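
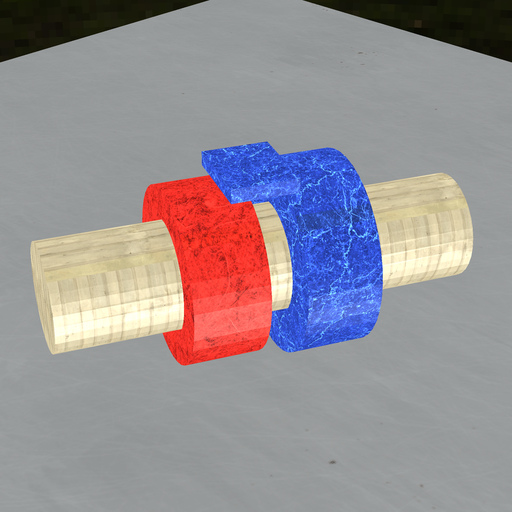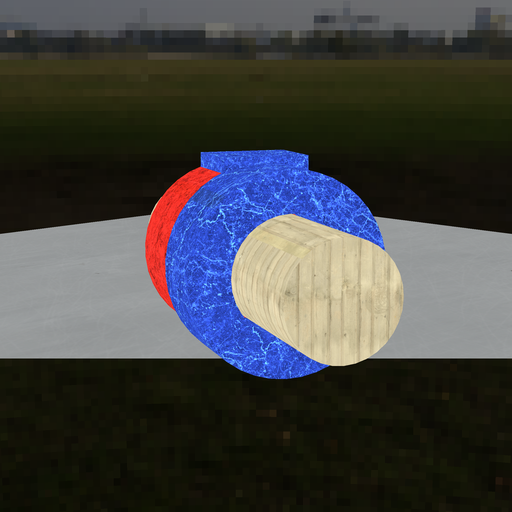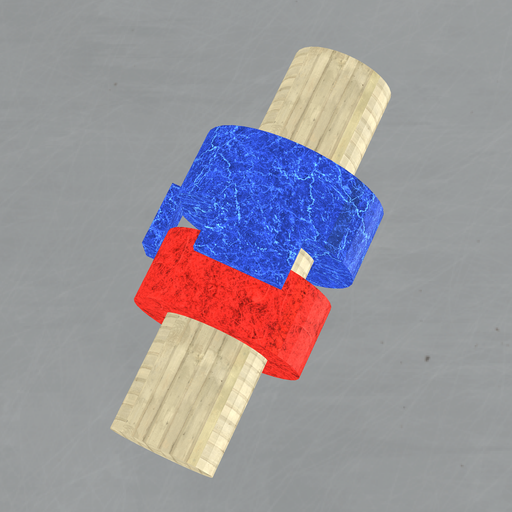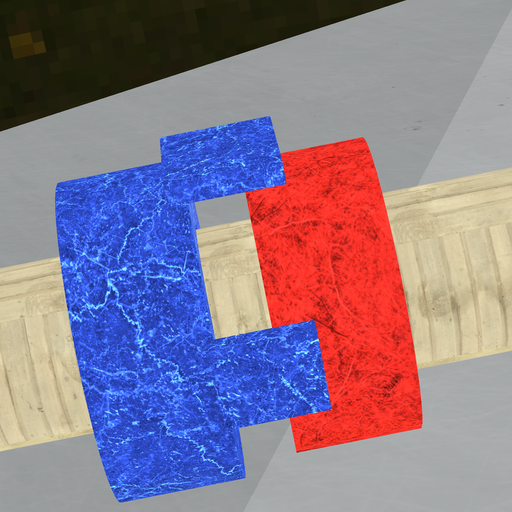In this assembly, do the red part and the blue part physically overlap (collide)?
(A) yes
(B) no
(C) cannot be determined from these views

(B) no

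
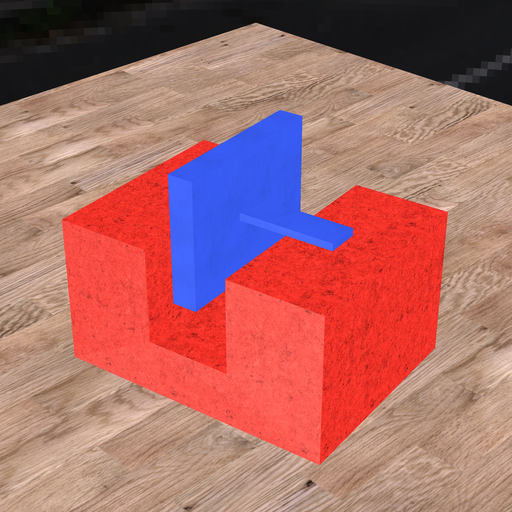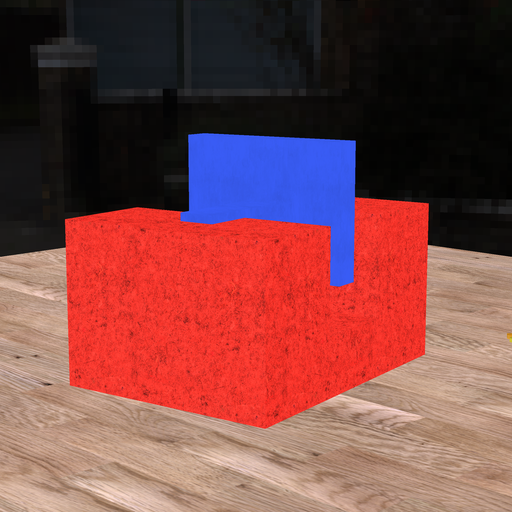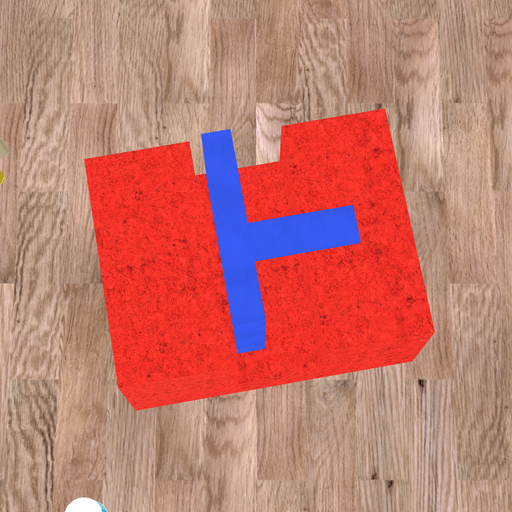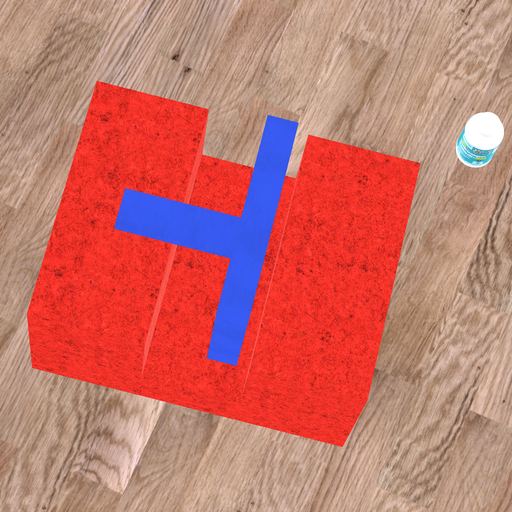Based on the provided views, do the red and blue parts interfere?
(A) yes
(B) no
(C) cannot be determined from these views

(B) no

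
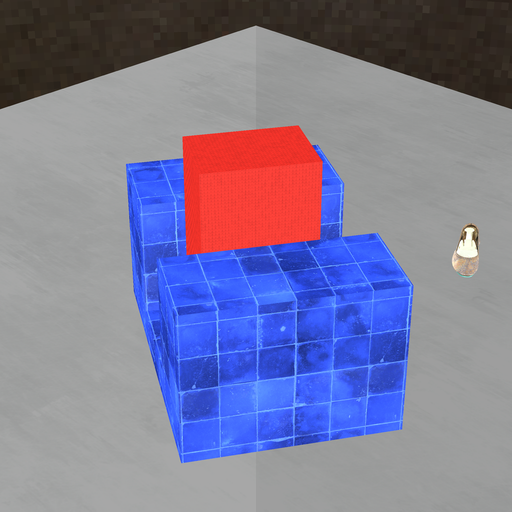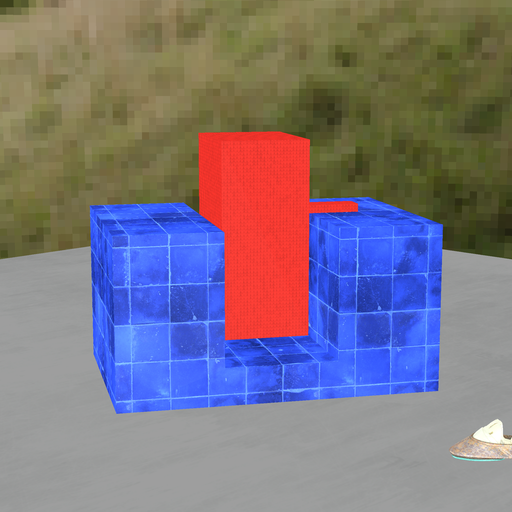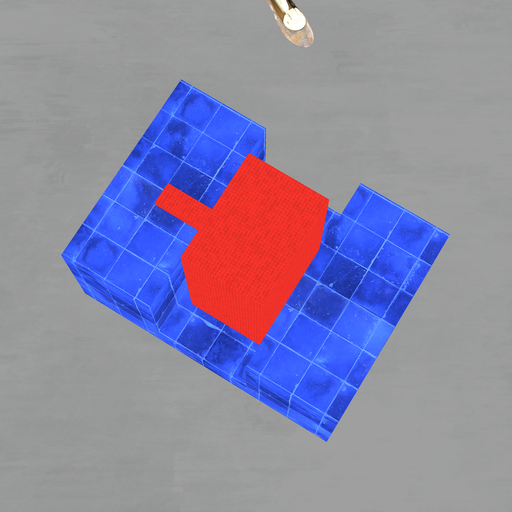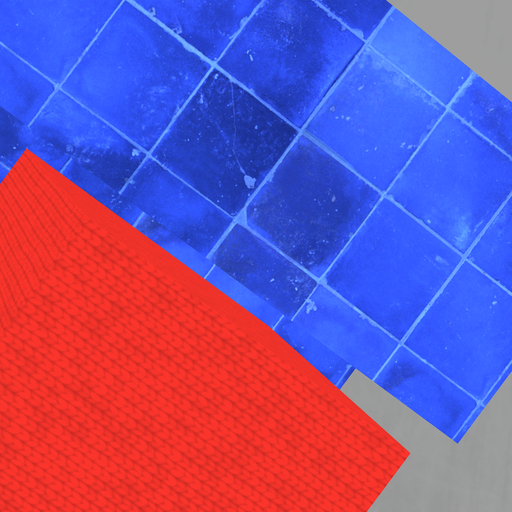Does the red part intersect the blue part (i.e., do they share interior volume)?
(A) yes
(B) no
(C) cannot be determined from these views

(B) no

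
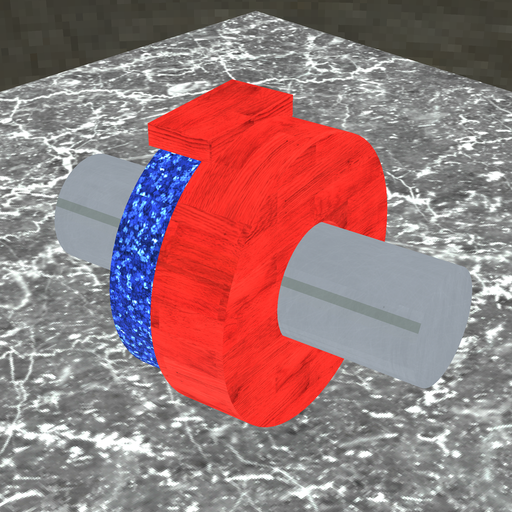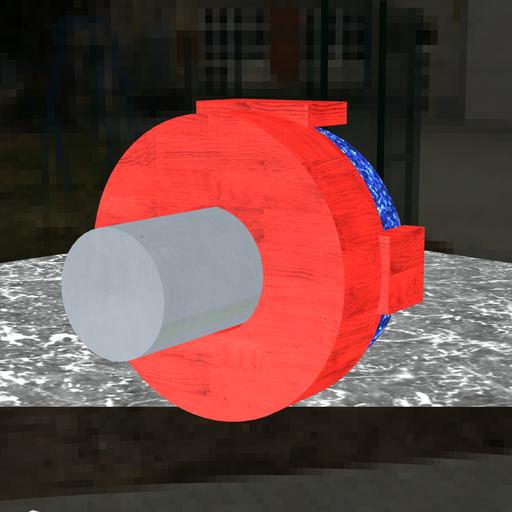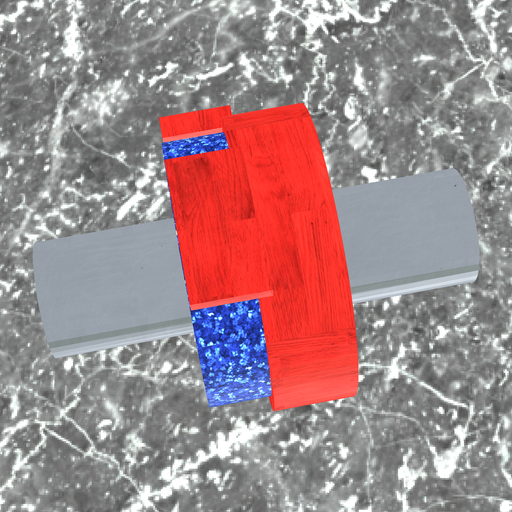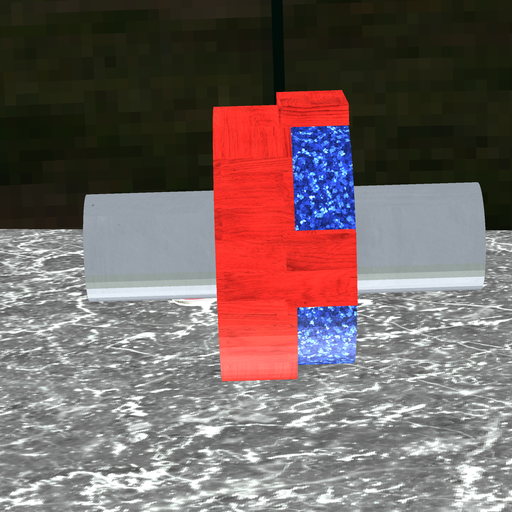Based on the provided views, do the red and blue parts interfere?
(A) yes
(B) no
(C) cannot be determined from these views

(A) yes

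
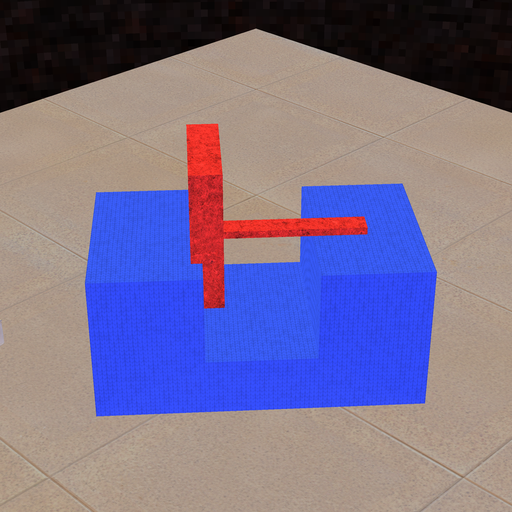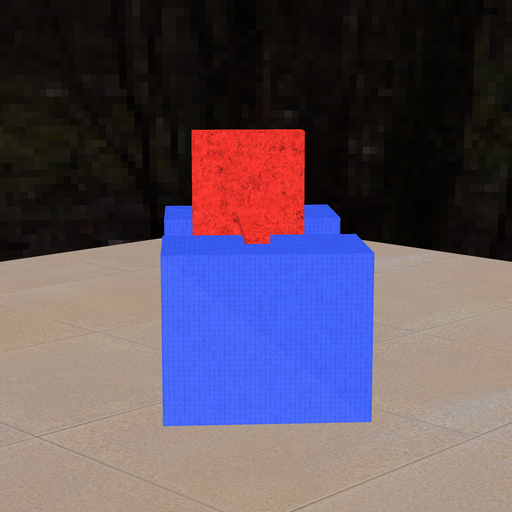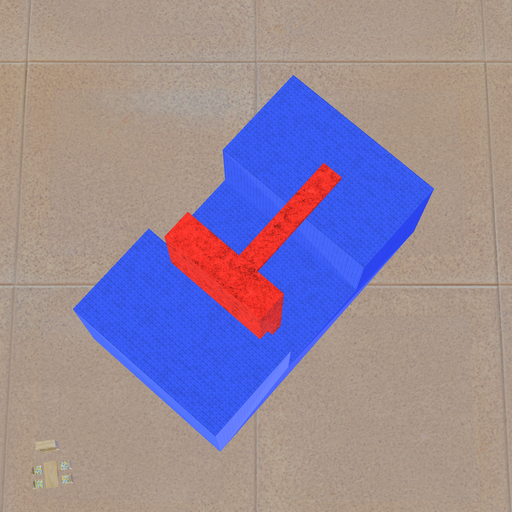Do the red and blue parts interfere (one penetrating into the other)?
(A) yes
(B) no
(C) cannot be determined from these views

(A) yes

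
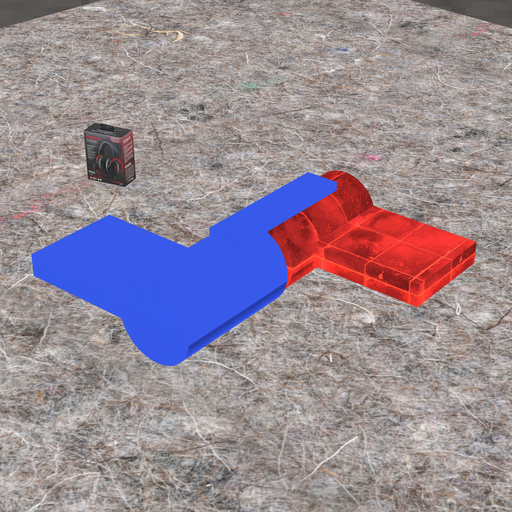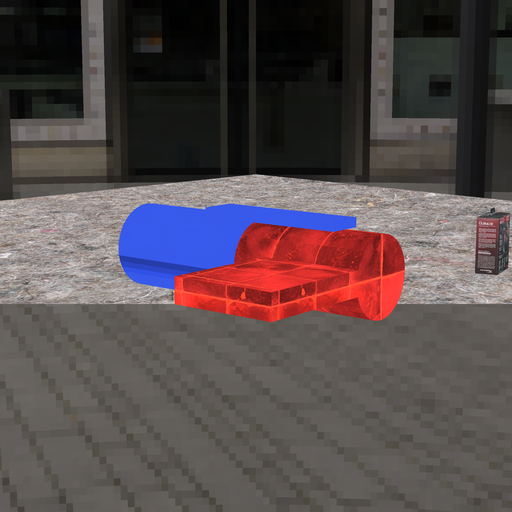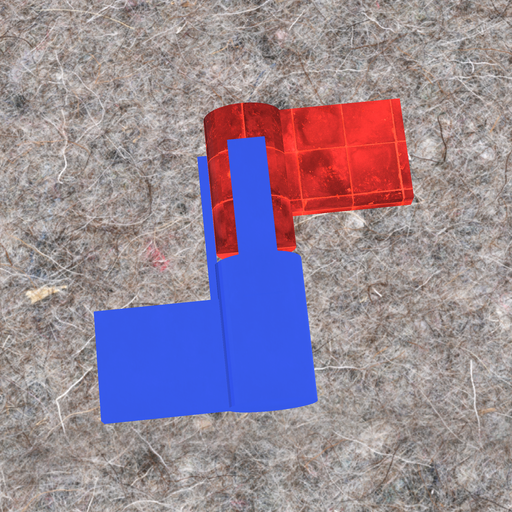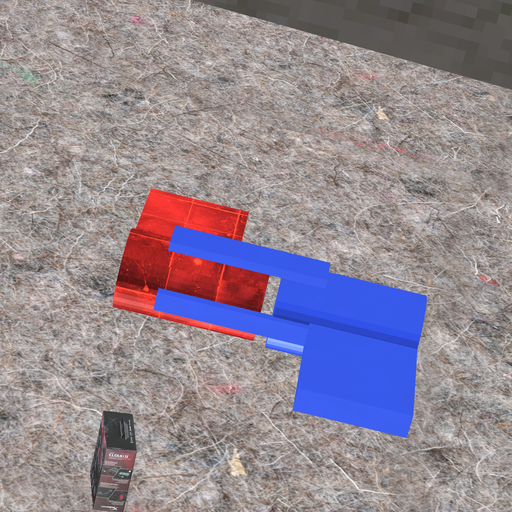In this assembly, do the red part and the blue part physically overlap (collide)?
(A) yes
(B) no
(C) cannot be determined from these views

(B) no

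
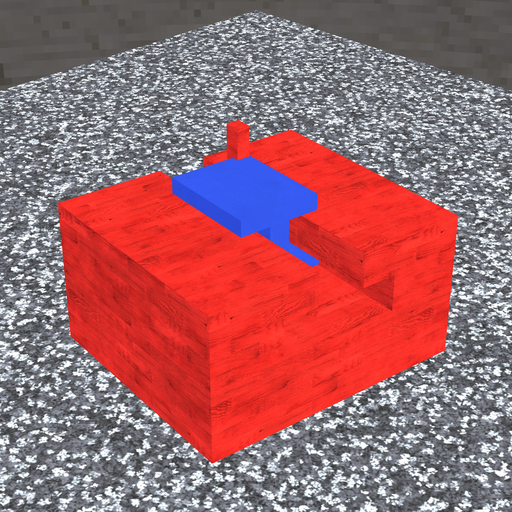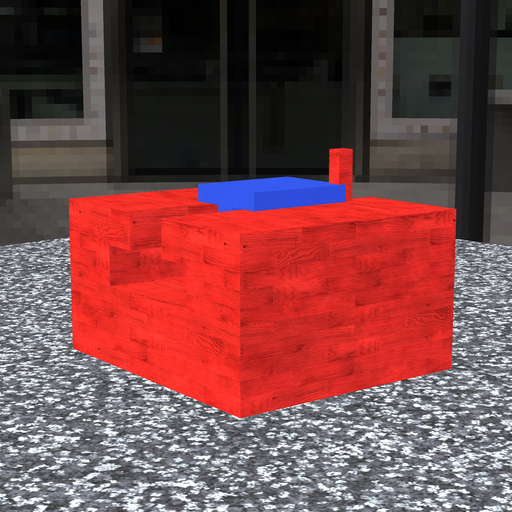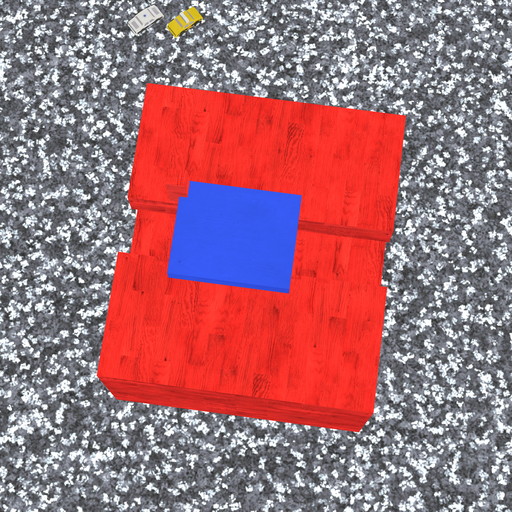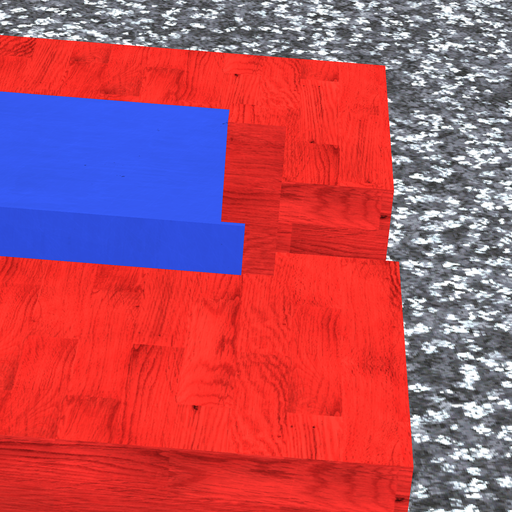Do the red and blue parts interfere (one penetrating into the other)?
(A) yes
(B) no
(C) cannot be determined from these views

(A) yes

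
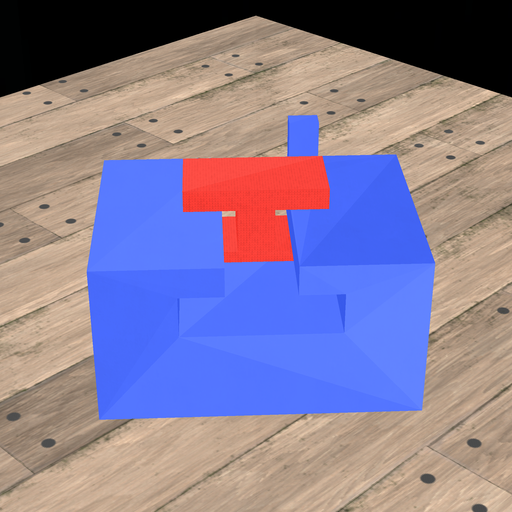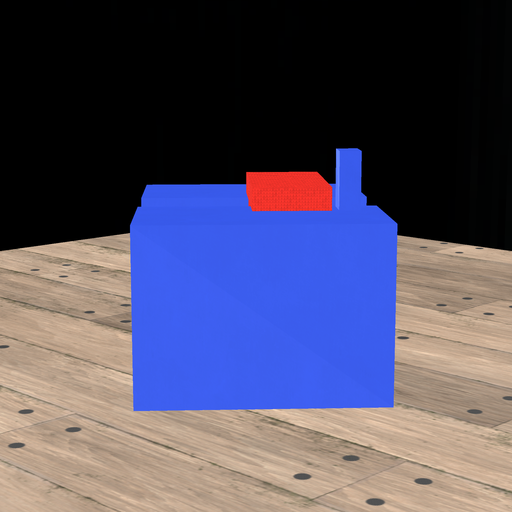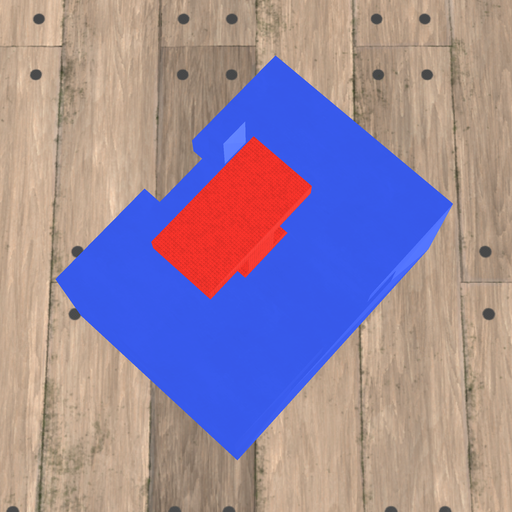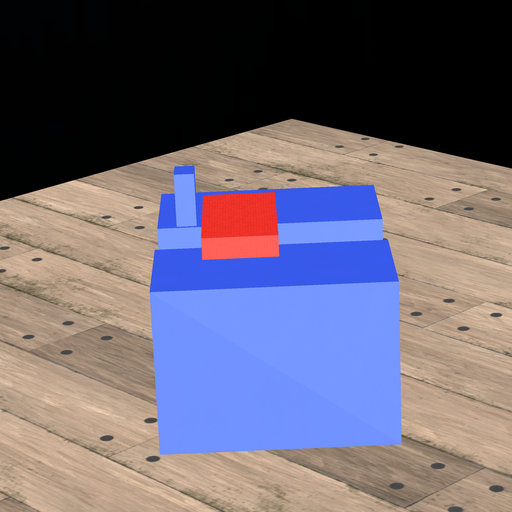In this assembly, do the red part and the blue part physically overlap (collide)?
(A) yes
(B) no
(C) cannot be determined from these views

(B) no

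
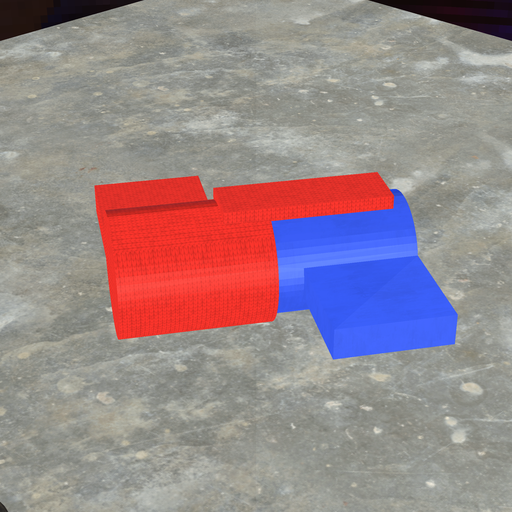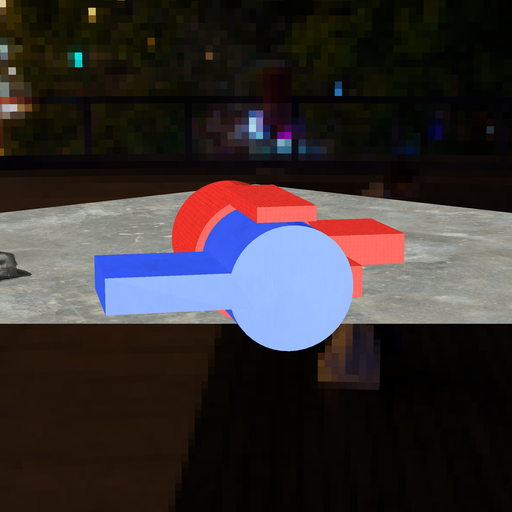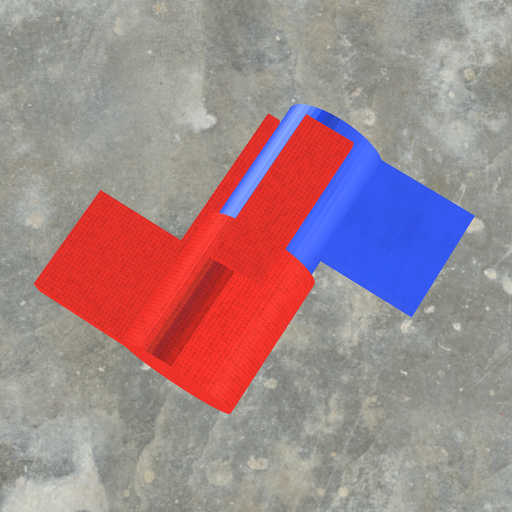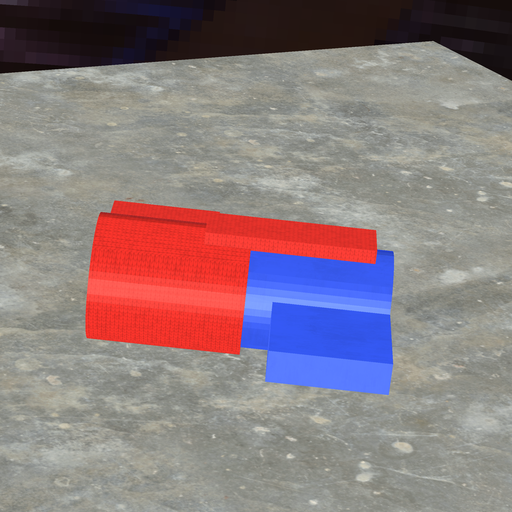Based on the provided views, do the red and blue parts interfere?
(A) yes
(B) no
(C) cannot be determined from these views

(A) yes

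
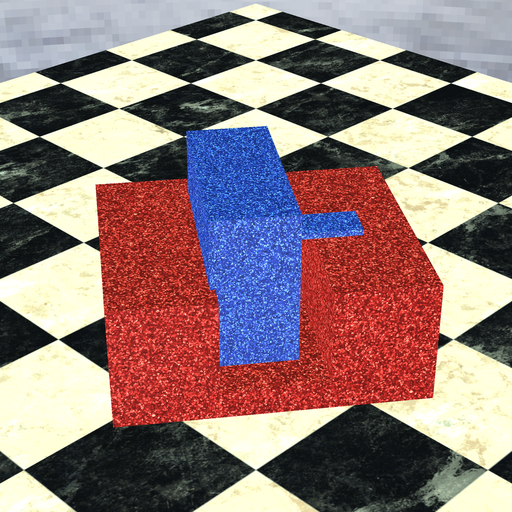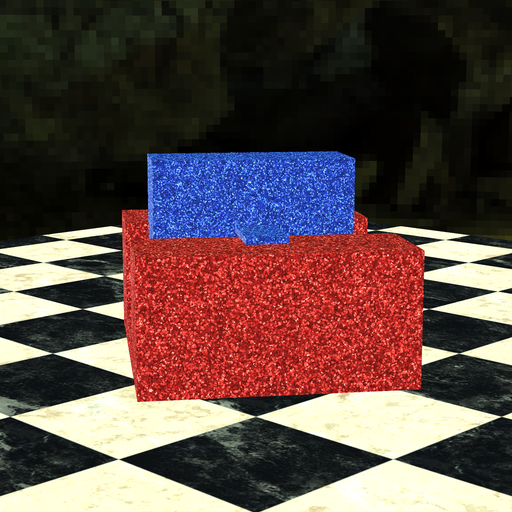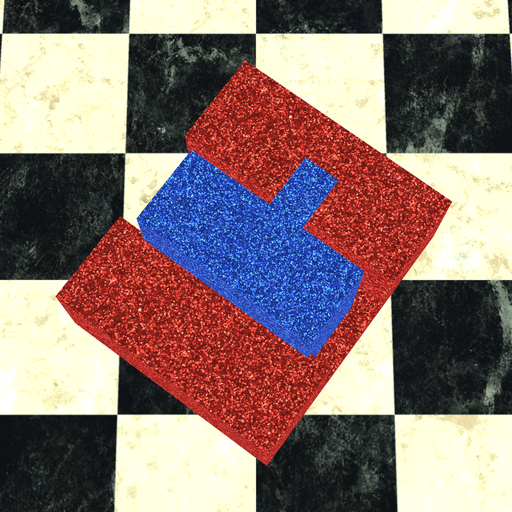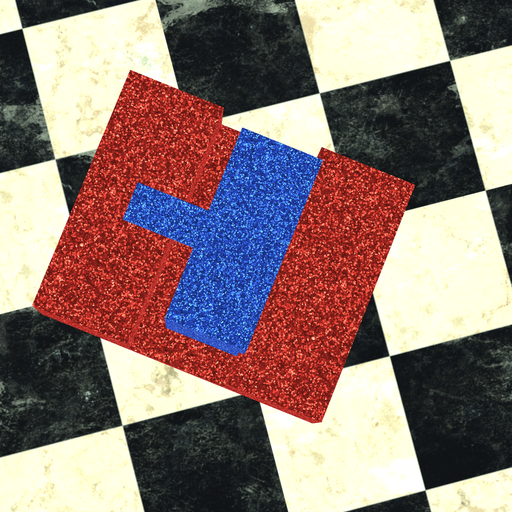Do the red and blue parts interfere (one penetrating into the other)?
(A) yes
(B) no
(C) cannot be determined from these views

(A) yes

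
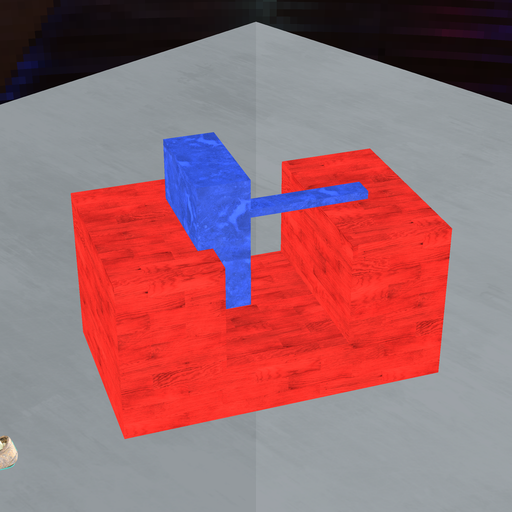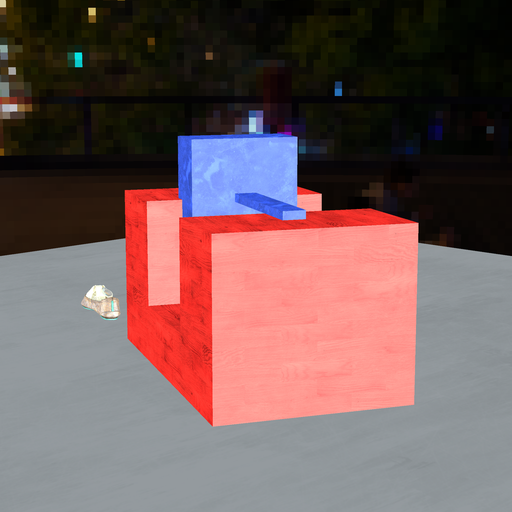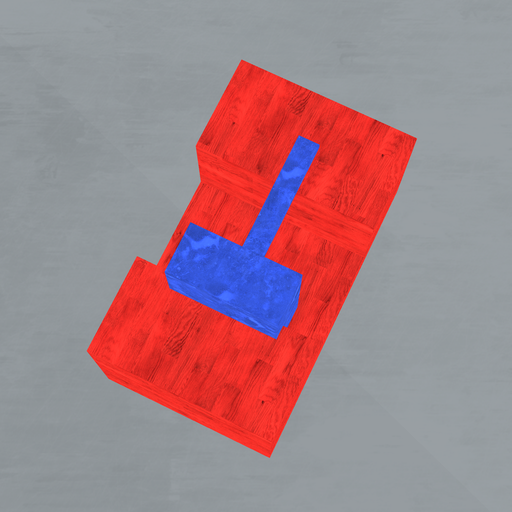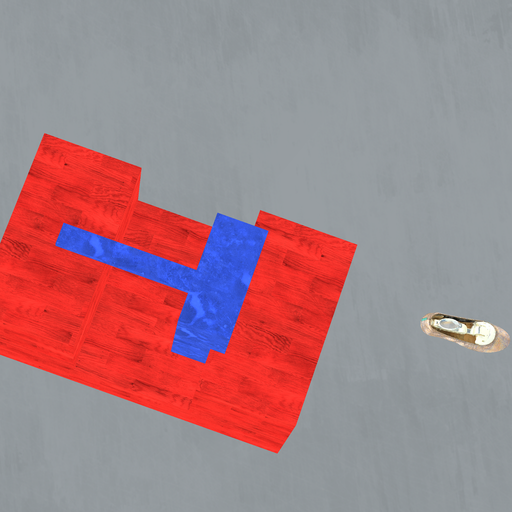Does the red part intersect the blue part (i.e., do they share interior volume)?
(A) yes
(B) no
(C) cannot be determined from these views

(A) yes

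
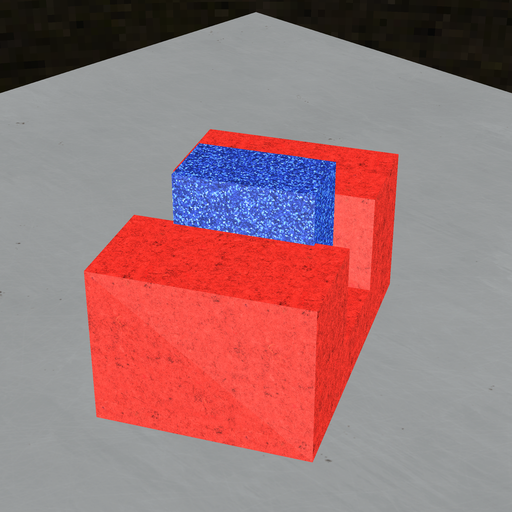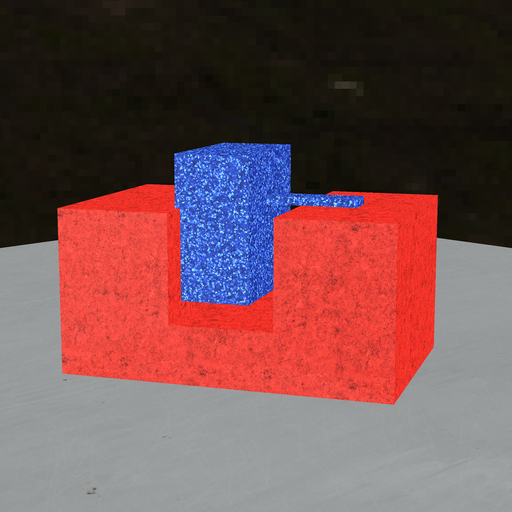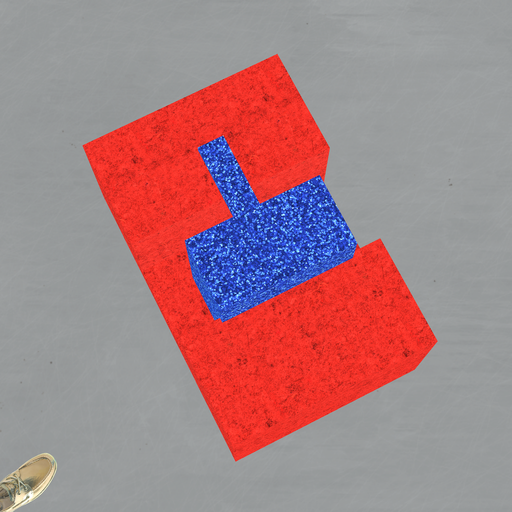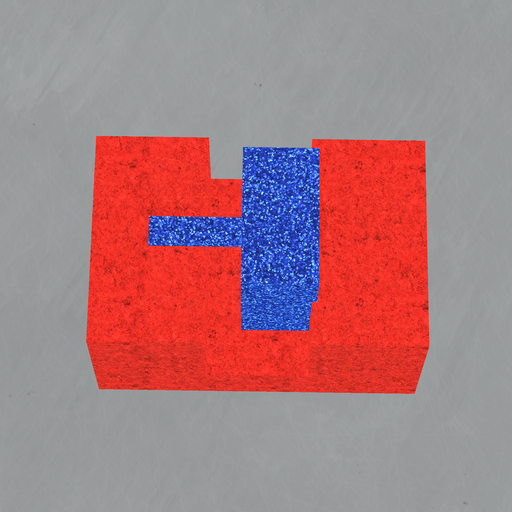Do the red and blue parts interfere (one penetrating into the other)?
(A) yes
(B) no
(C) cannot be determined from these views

(A) yes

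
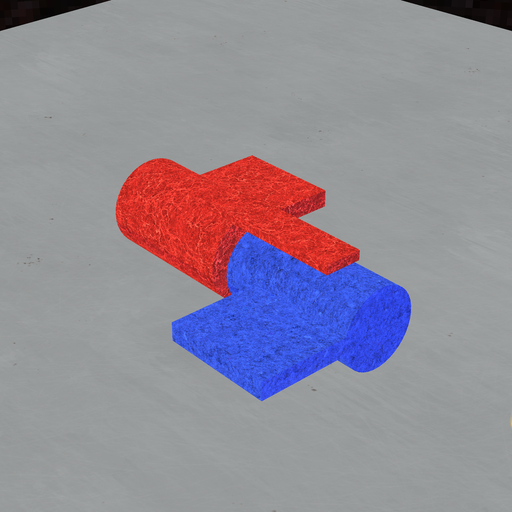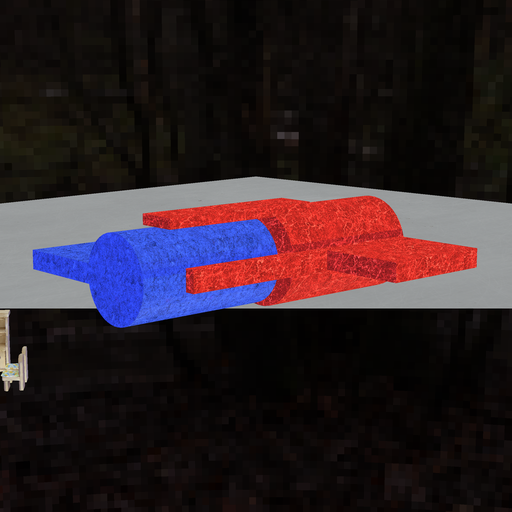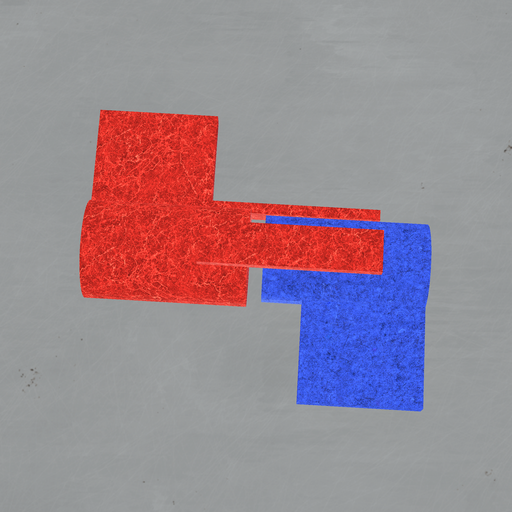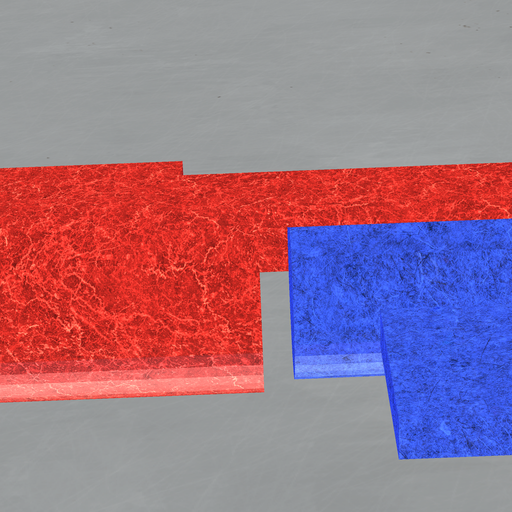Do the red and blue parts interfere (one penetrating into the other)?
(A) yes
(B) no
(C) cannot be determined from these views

(B) no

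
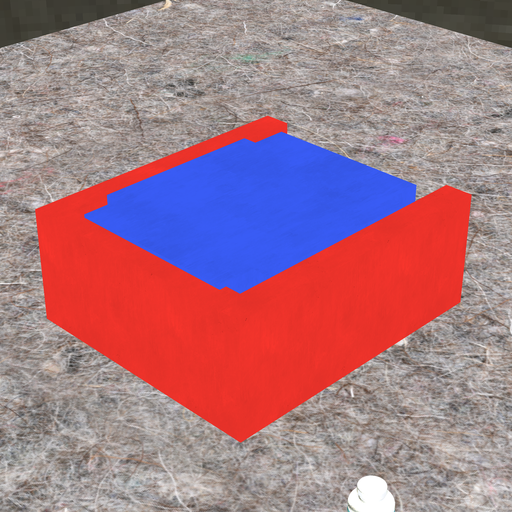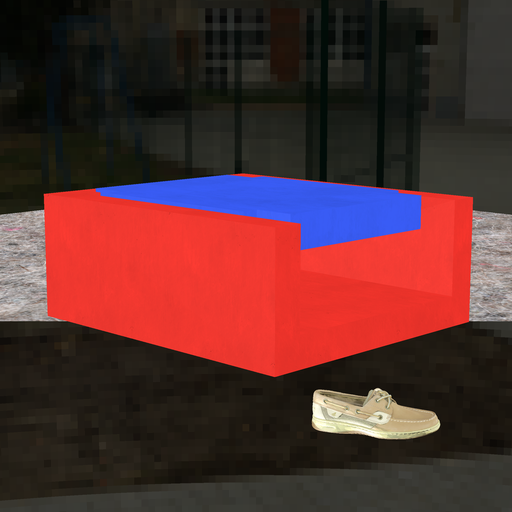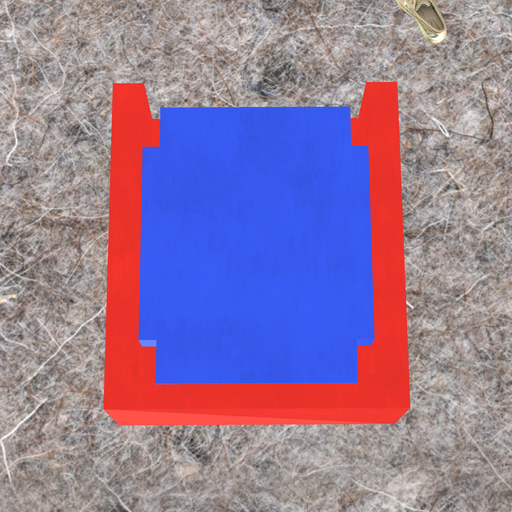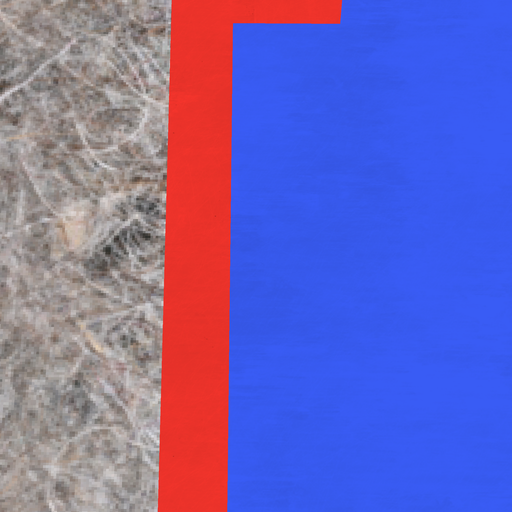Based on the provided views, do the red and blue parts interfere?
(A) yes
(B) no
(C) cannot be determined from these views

(A) yes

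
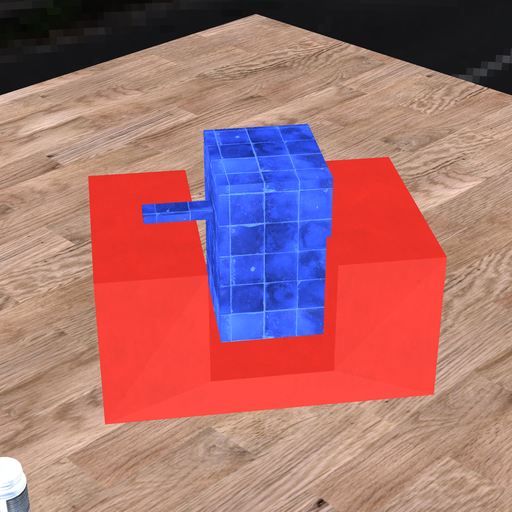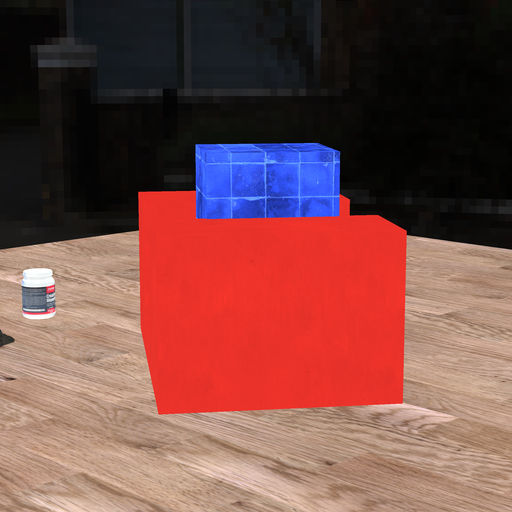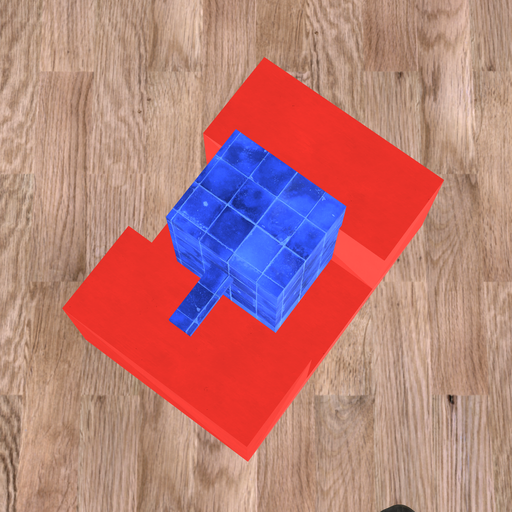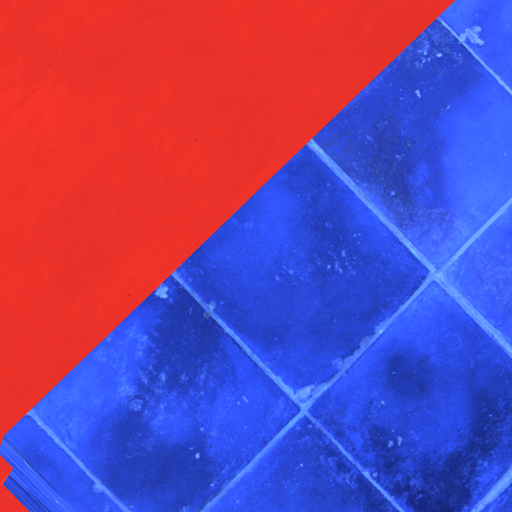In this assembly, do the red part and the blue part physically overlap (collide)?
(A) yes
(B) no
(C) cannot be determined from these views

(A) yes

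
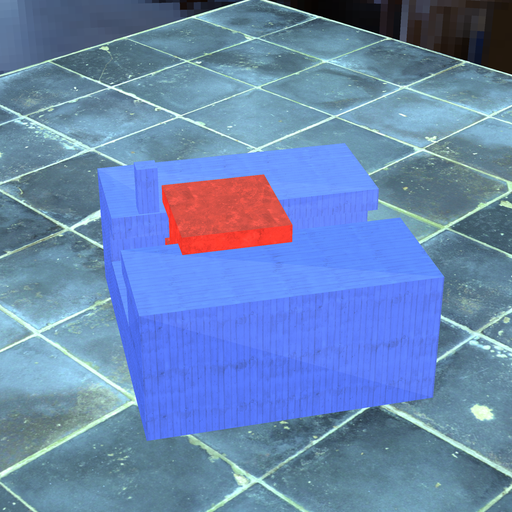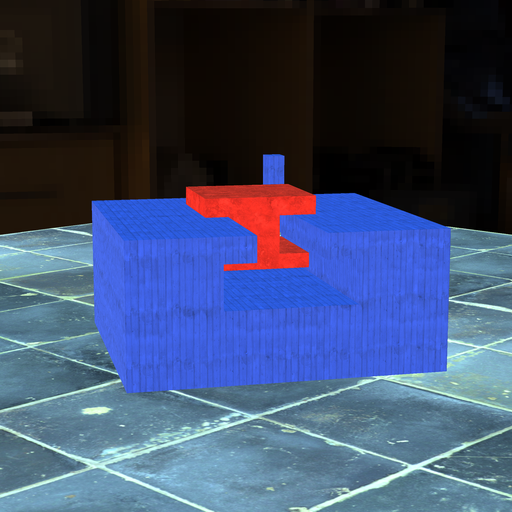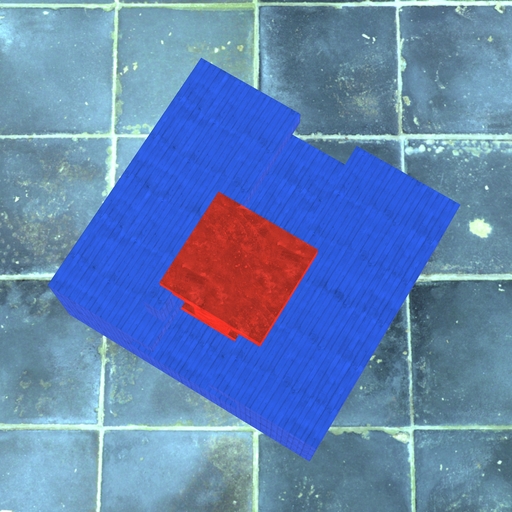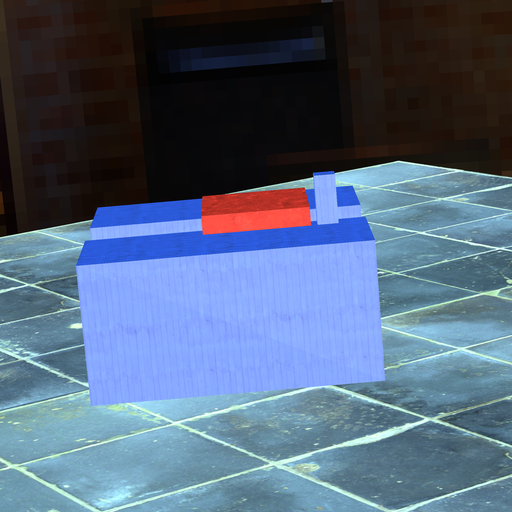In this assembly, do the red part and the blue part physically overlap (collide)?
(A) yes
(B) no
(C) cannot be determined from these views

(B) no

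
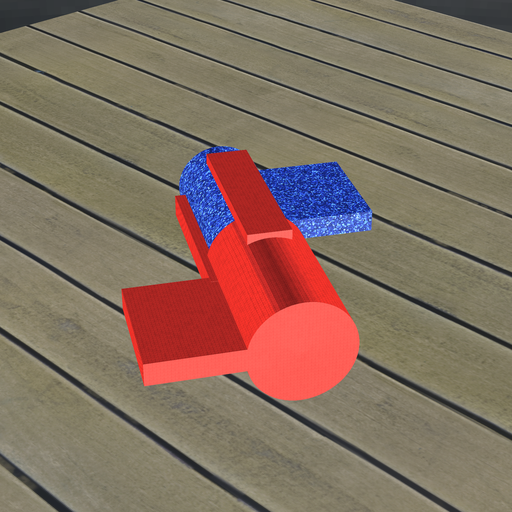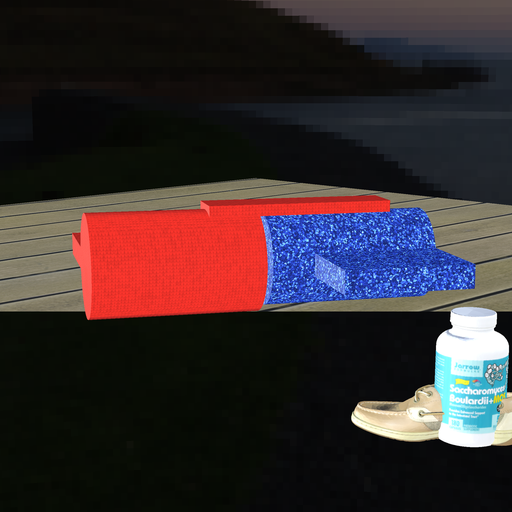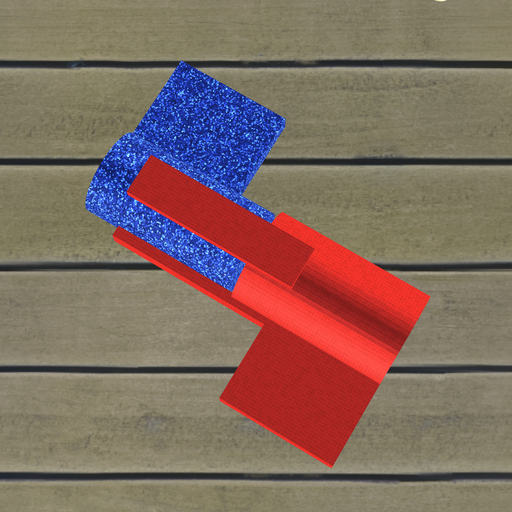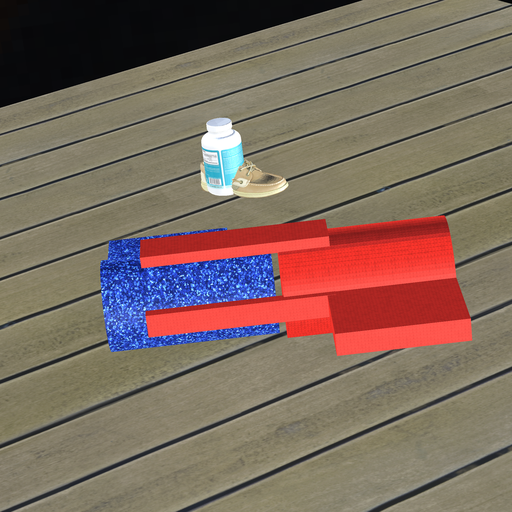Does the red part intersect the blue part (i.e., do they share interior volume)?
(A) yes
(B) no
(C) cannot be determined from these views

(B) no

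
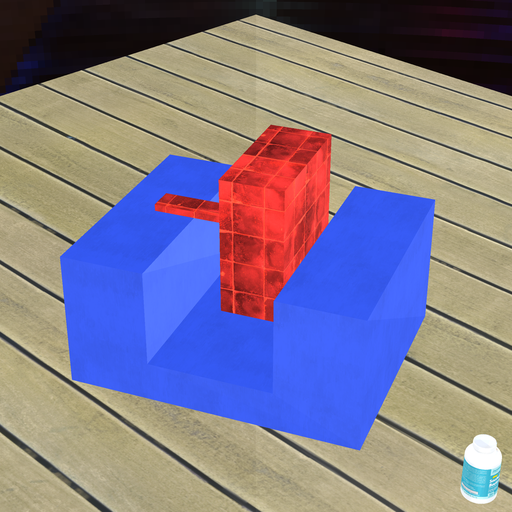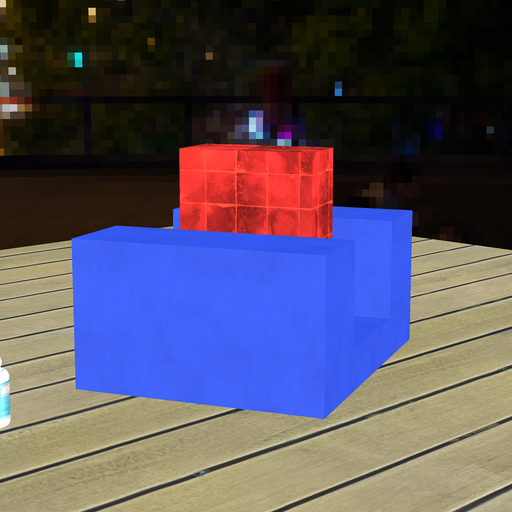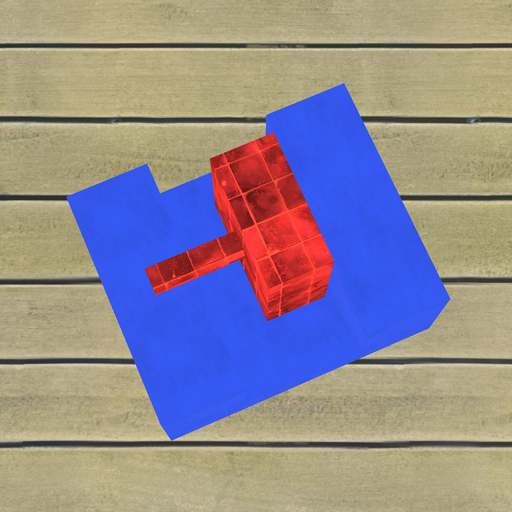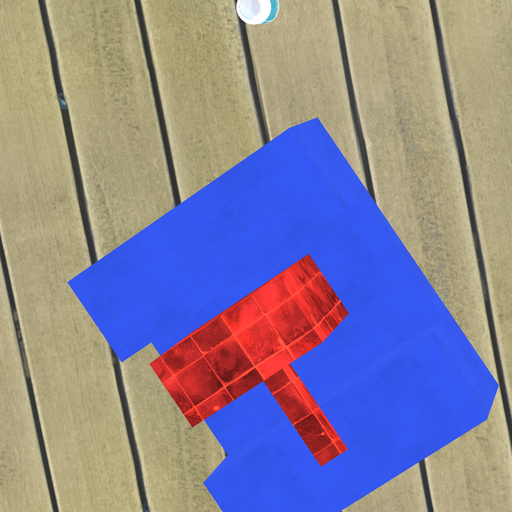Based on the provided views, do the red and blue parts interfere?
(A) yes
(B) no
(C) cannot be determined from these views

(B) no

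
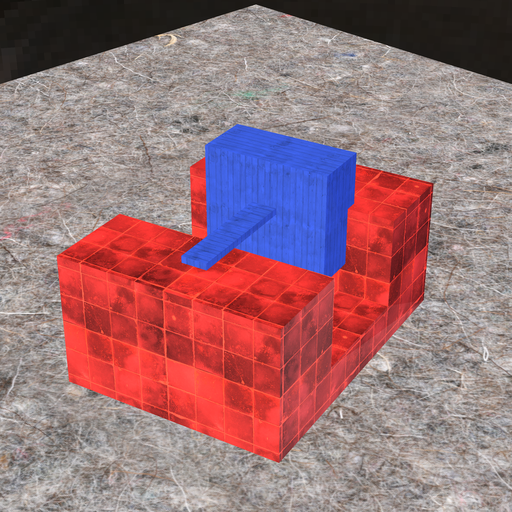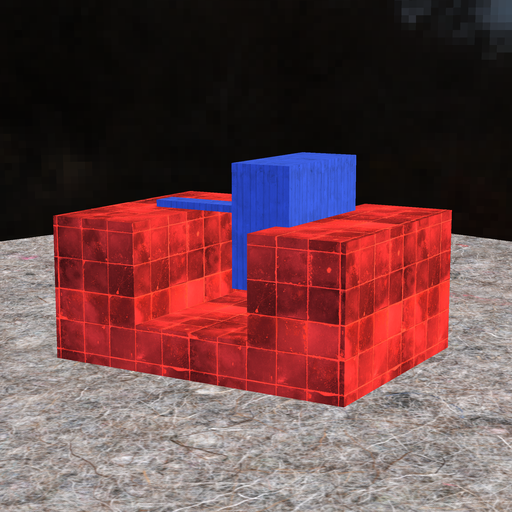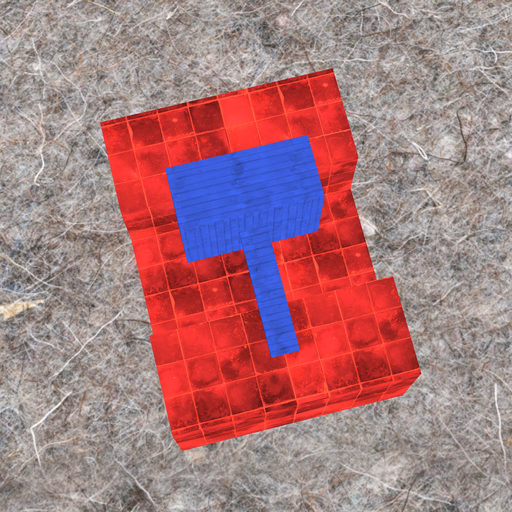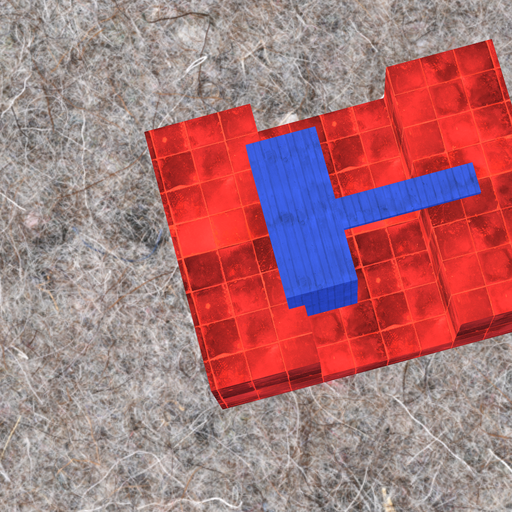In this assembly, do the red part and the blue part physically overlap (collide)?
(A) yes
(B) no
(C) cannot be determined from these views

(A) yes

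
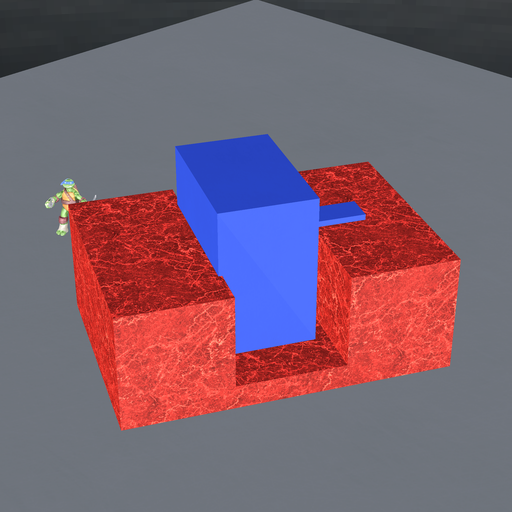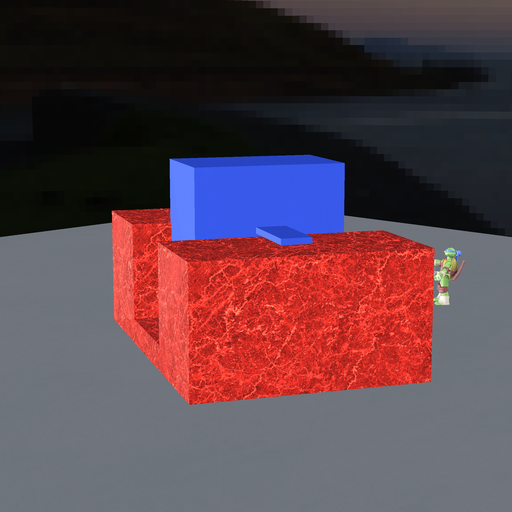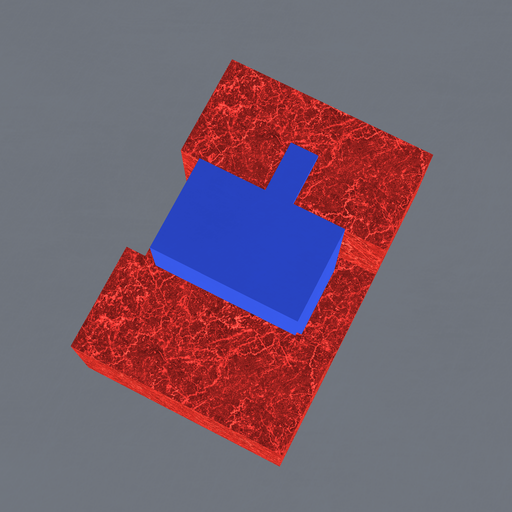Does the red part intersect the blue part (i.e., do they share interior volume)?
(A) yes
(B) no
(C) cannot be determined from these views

(A) yes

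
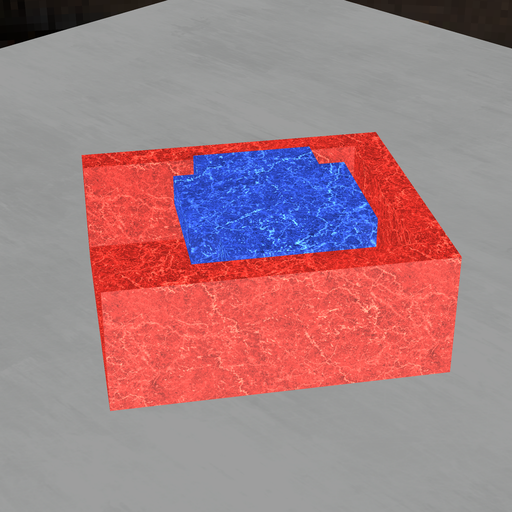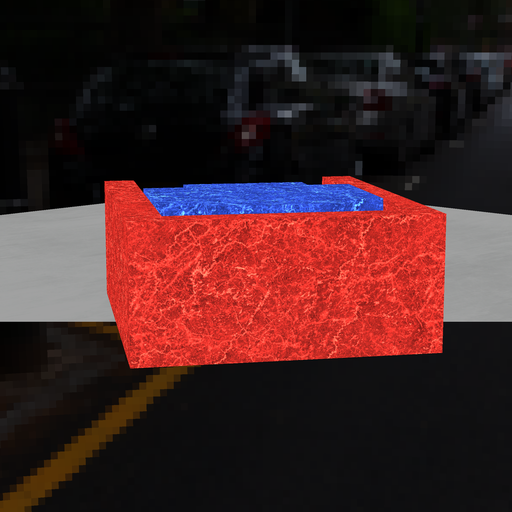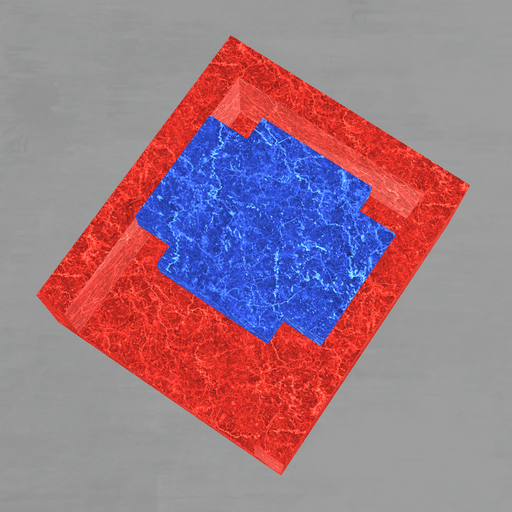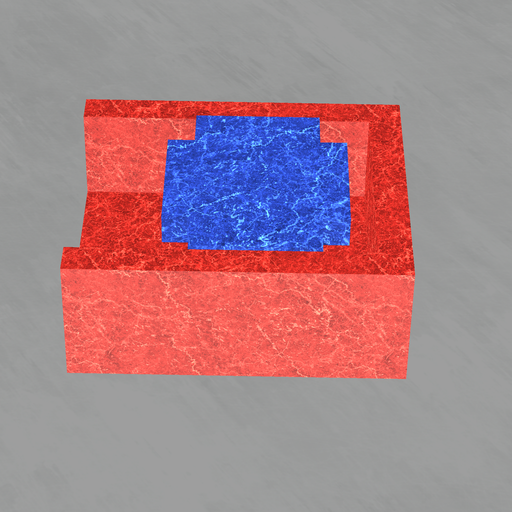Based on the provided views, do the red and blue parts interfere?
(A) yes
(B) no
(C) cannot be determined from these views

(B) no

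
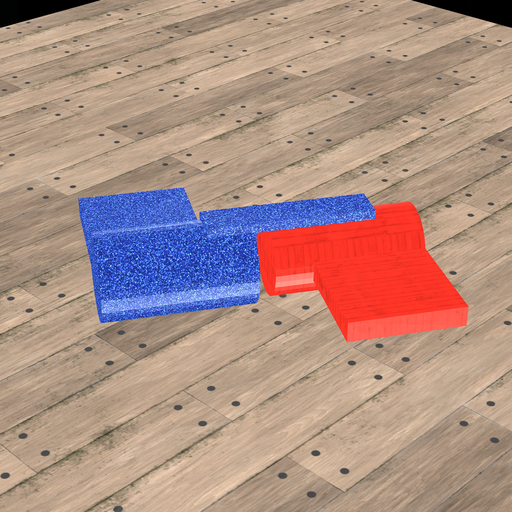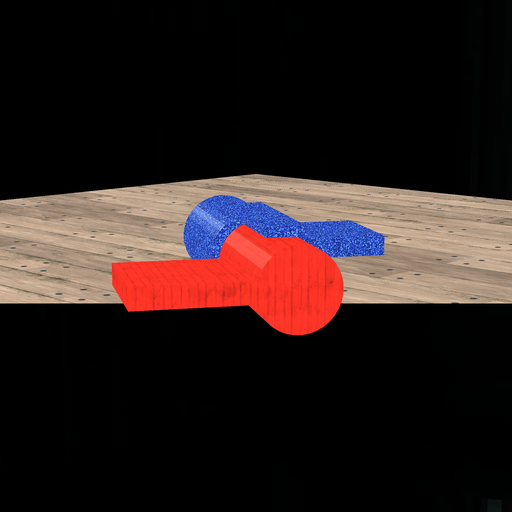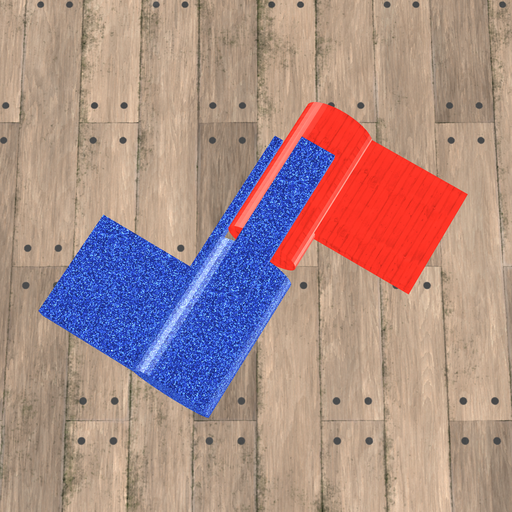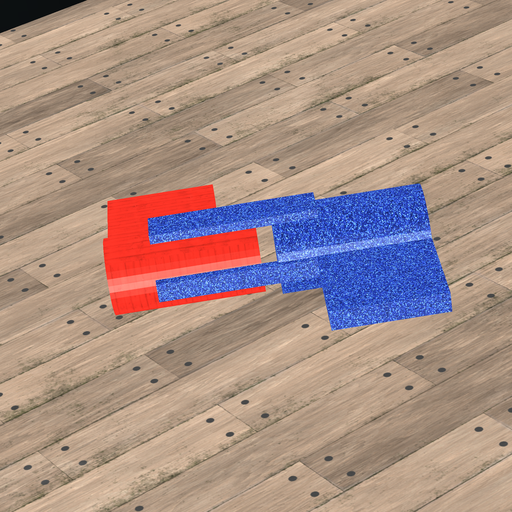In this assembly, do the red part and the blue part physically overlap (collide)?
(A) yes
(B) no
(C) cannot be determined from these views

(B) no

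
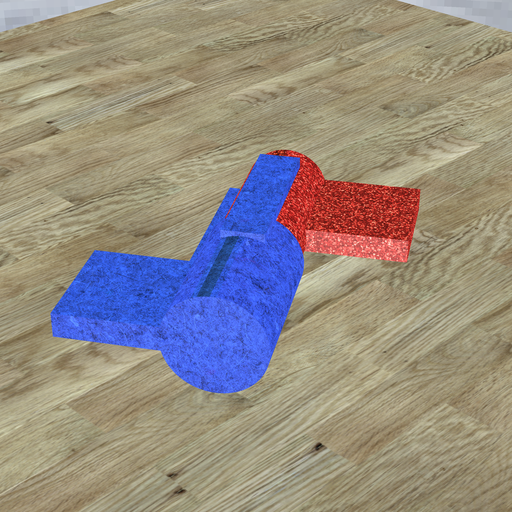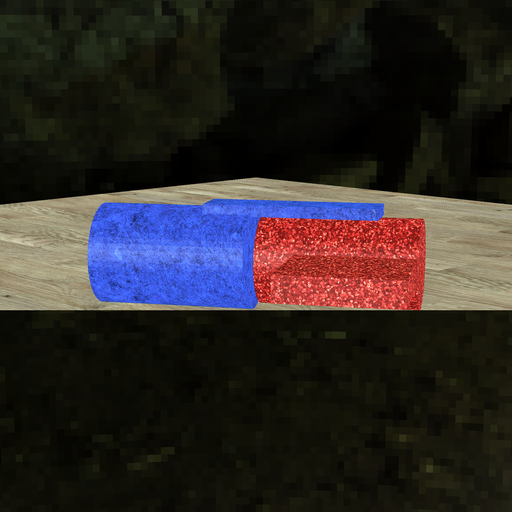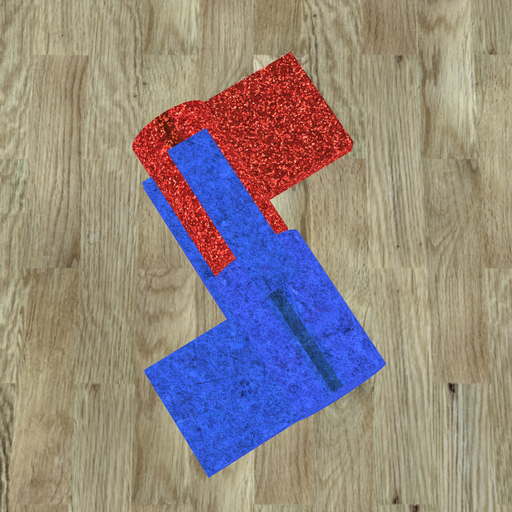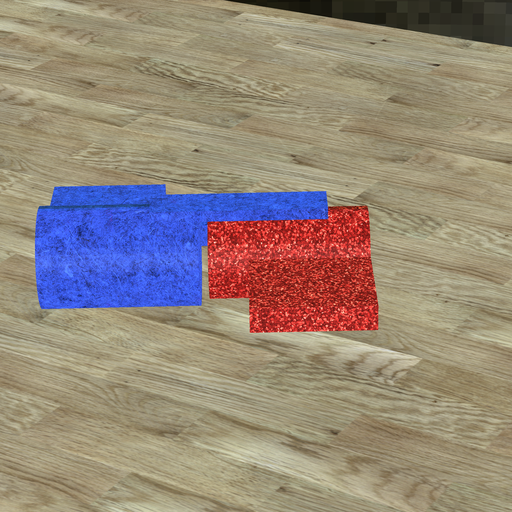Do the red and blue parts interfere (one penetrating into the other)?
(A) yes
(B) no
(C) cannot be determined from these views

(B) no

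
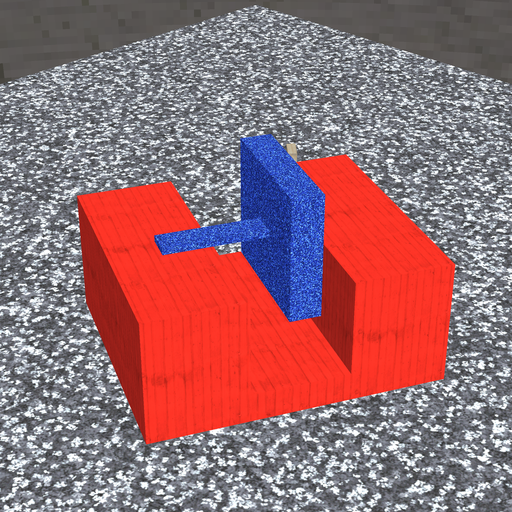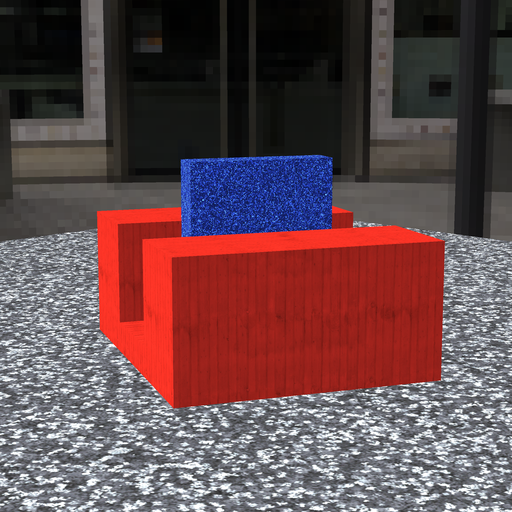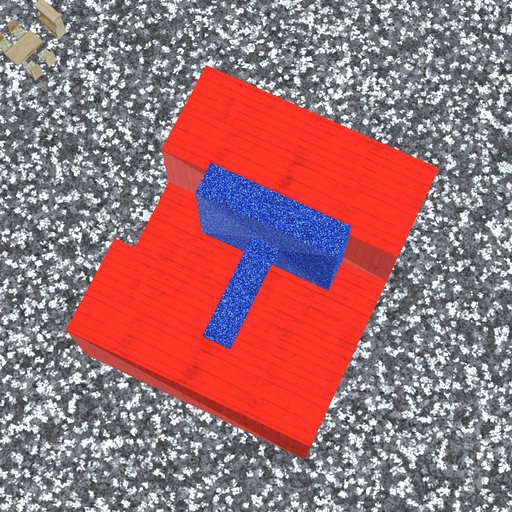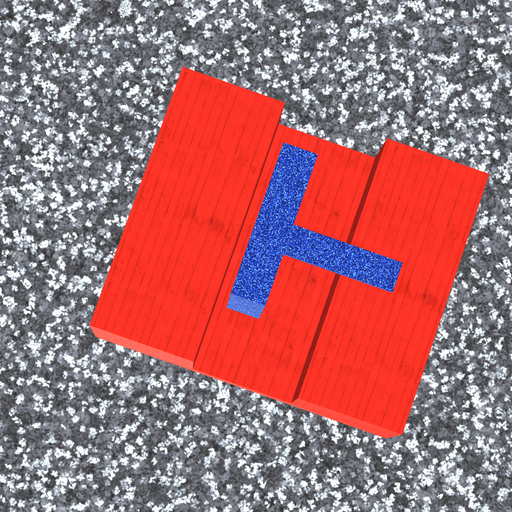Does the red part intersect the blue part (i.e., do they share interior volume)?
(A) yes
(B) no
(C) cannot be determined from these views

(B) no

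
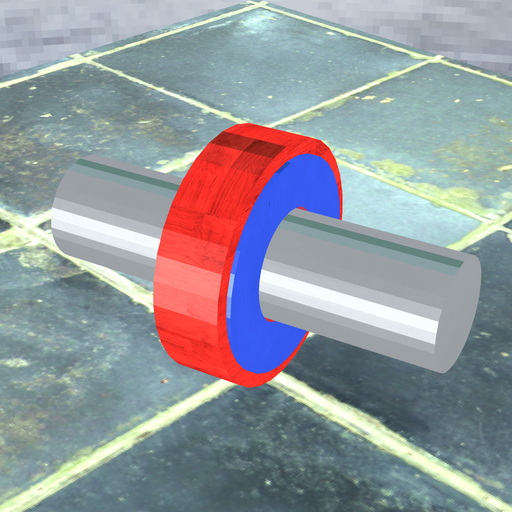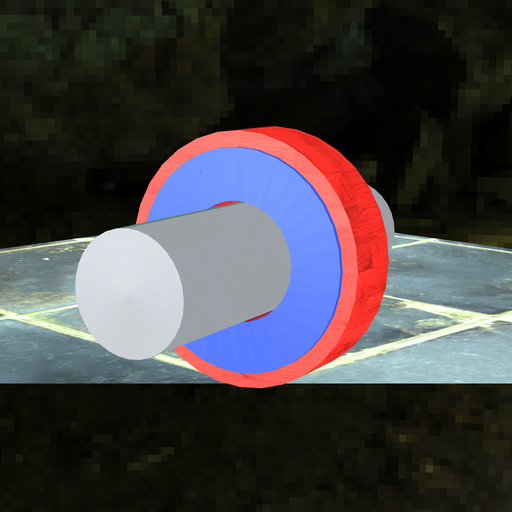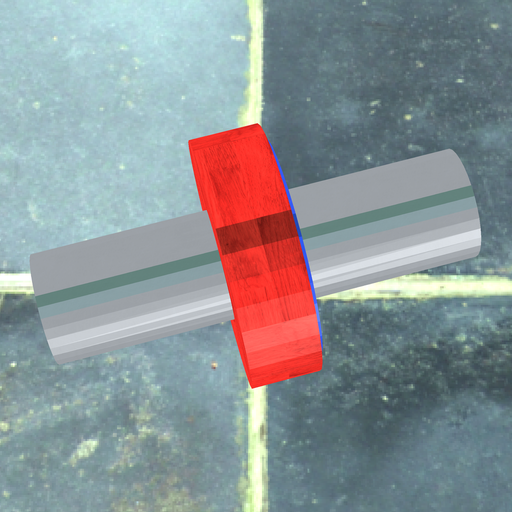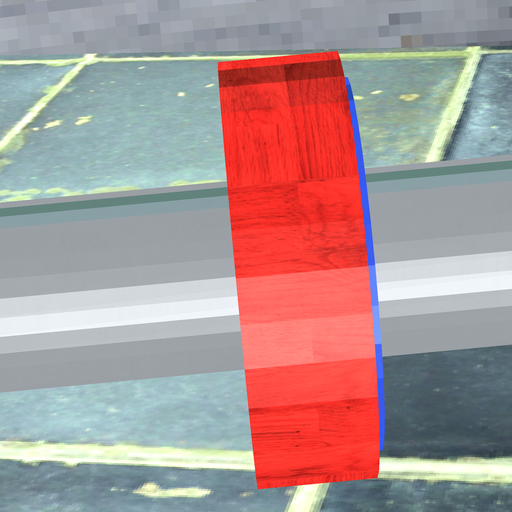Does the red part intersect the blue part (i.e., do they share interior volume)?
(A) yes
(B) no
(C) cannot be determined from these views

(A) yes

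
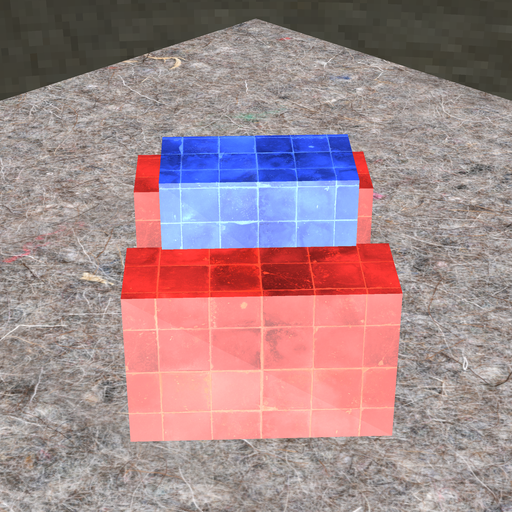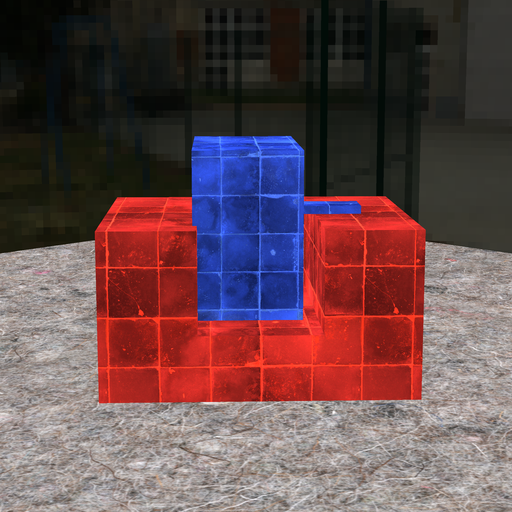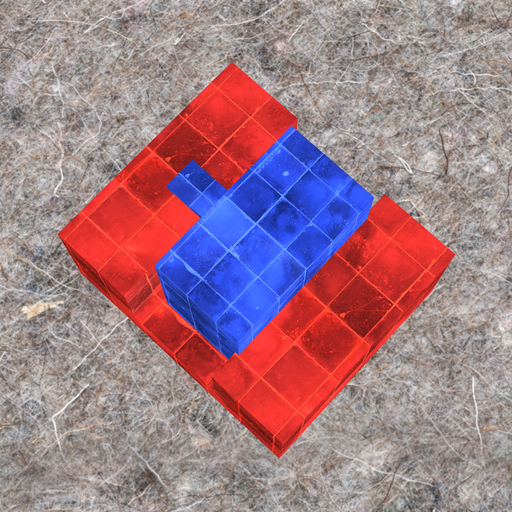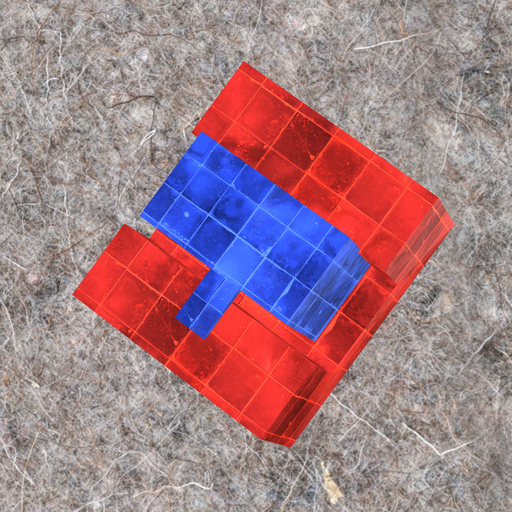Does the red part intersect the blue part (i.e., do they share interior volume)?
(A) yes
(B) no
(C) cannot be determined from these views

(A) yes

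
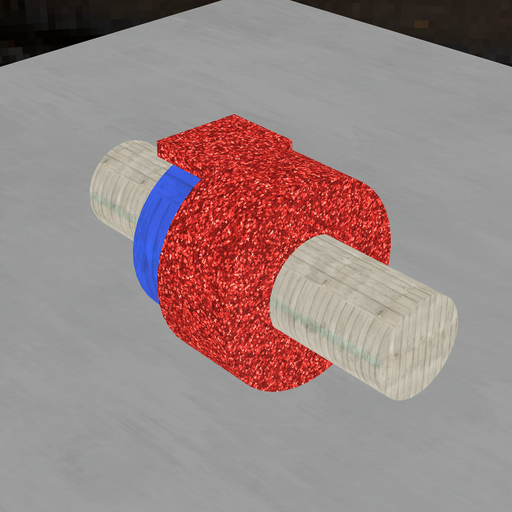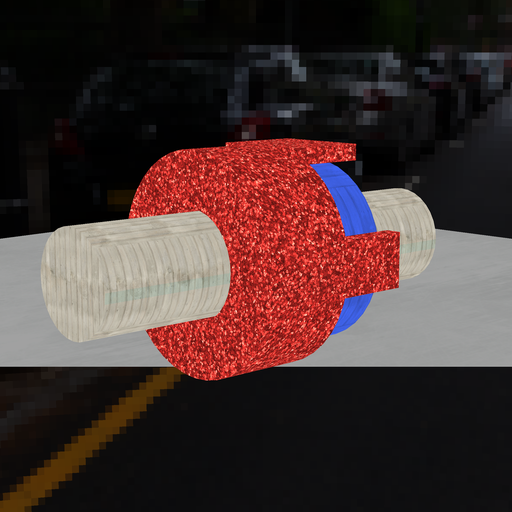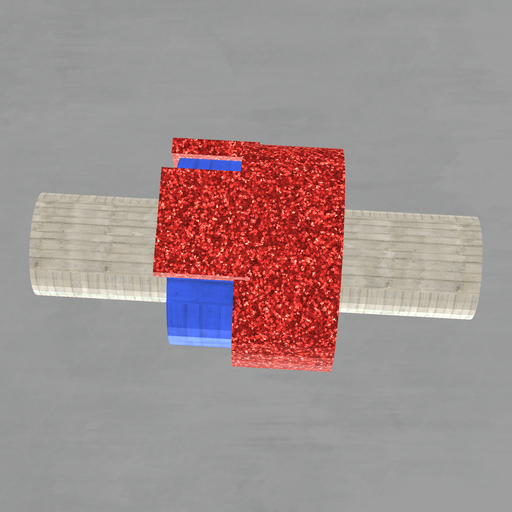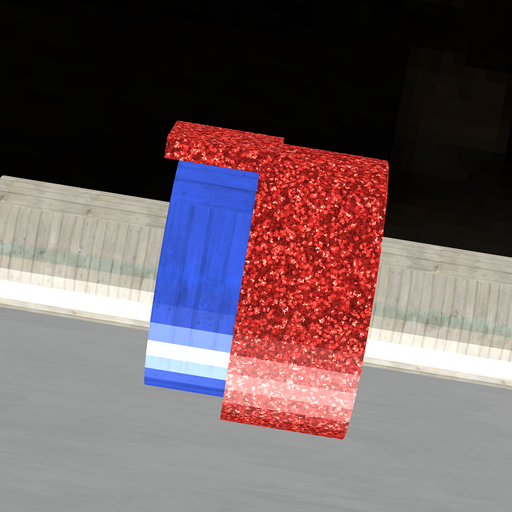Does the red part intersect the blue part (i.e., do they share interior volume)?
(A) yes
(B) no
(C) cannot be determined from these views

(A) yes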